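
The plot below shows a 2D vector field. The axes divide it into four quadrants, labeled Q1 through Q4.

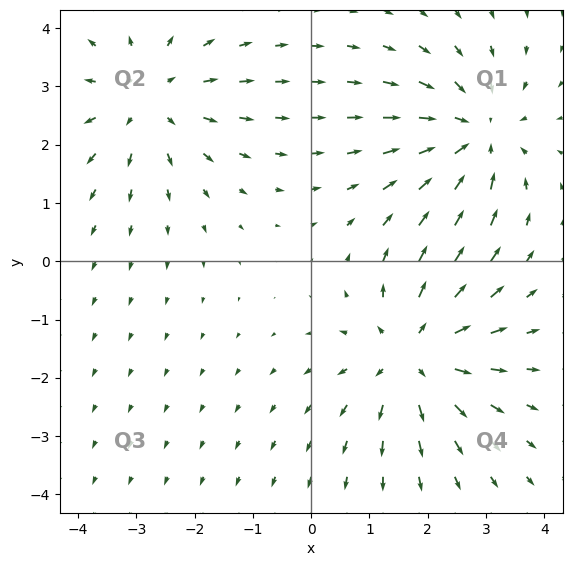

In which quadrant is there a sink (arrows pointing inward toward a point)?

Q1

The sink sits at approximately (2.8, 2.2), which lies in quadrant Q1. The divergence there is about -4, negative as expected for a sink.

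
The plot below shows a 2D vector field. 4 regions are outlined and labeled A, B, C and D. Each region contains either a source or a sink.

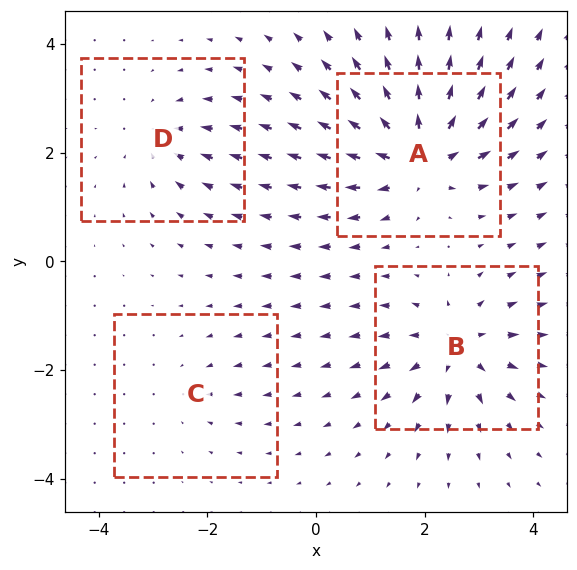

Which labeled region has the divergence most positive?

Divergence at each region's feature centre — A: about +8, B: about +6, C: about -2, D: about -4. Region A is most positive.

A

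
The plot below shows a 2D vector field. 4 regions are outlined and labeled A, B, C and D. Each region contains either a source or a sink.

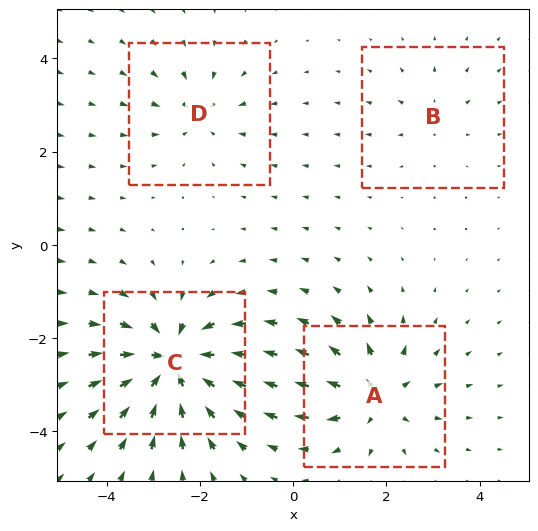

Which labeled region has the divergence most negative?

Divergence at each region's feature centre — A: about +5, B: about +2, C: about -8, D: about -4. Region C is most negative.

C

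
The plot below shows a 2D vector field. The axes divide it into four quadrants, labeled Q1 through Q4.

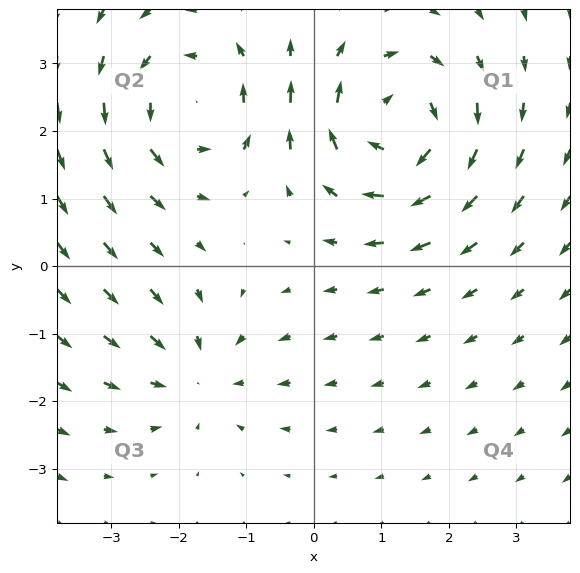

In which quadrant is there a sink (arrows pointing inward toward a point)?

Q3

The sink sits at approximately (-1.7, -1.6), which lies in quadrant Q3. The divergence there is about -3, negative as expected for a sink.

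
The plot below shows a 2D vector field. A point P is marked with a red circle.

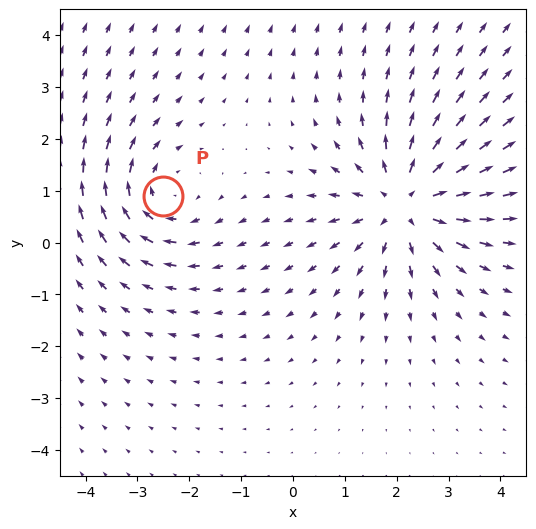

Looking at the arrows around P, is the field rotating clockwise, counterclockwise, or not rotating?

Near P at (-2.5, 0.9) the arrows circulate clockwise. The curl (z-component) there is about -3; negative curl means clockwise rotation.

clockwise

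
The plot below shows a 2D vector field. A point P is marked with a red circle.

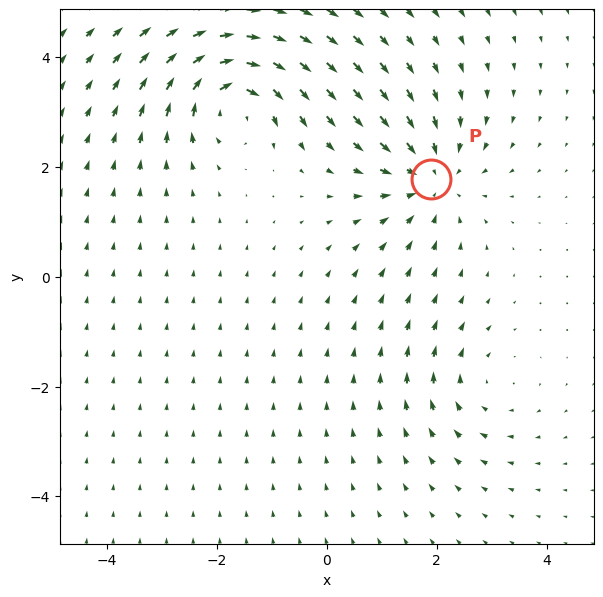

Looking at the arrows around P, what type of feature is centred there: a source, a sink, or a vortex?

At P (1.9, 1.8) the arrows converge inward. Divergence about -4, curl ≈0 — negative divergence with near-zero curl is a sink.

sink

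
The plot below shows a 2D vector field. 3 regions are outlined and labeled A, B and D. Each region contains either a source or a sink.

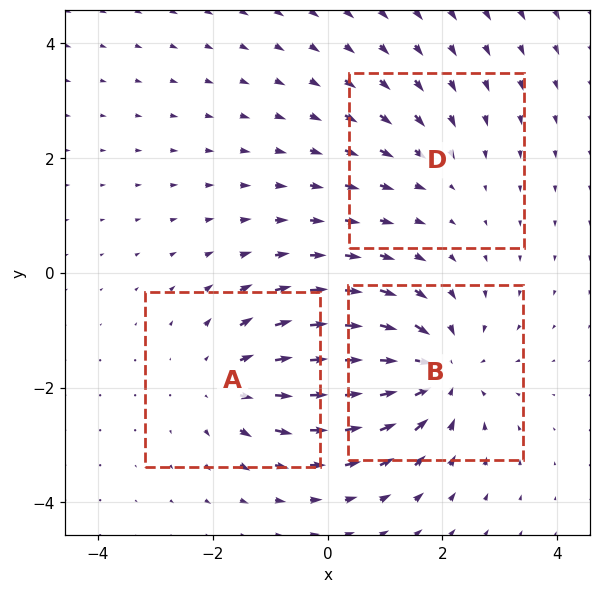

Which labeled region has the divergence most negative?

B

Divergence at each region's feature centre — A: about +3, B: about -4, D: about -2. Region B is most negative.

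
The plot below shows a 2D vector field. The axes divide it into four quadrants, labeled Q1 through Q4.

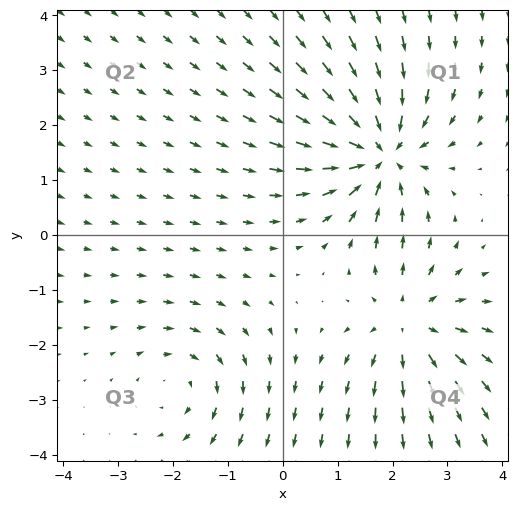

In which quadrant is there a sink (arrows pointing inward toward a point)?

Q1

The sink sits at approximately (1.8, 1.5), which lies in quadrant Q1. The divergence there is about -5, negative as expected for a sink.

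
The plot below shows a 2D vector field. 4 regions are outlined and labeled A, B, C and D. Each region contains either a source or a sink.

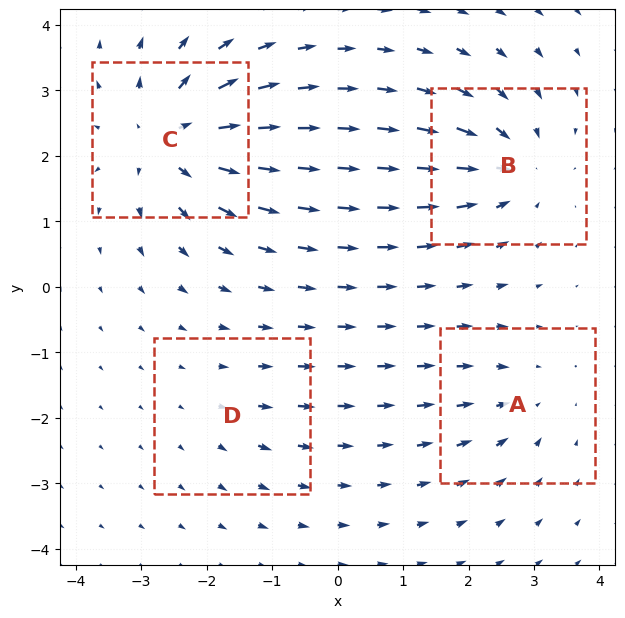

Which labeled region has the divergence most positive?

Divergence at each region's feature centre — A: about -3, B: about -5, C: about +7, D: about +2. Region C is most positive.

C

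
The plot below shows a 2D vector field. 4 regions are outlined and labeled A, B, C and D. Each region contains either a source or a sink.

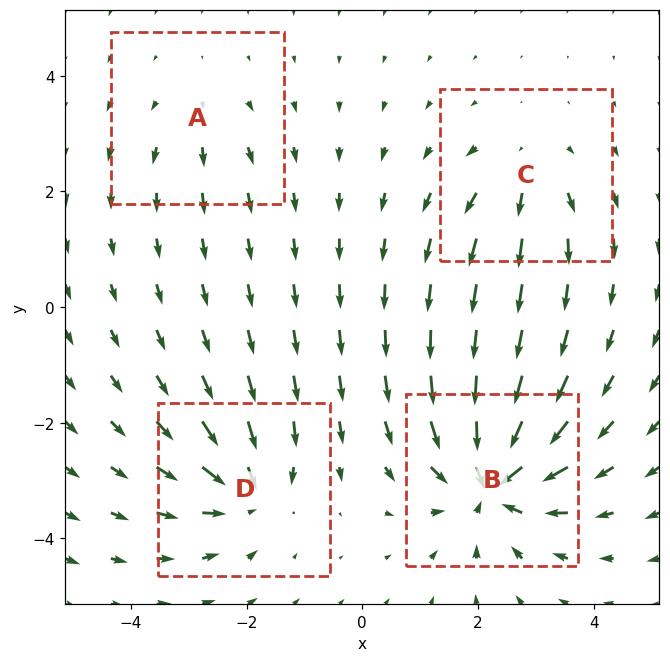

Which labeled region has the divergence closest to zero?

A

Divergence at each region's feature centre — A: about +2, B: about -9, C: about +4, D: about -6. Region A is closest to zero.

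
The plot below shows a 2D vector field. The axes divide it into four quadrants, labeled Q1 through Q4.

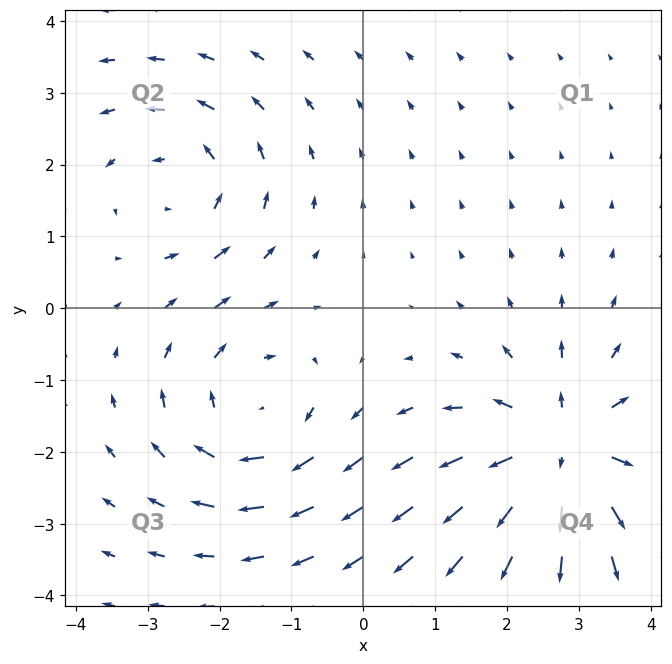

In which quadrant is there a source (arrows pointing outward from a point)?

Q4

The source sits at approximately (2.8, -2.0), which lies in quadrant Q4. The divergence there is about +5, positive as expected for a source.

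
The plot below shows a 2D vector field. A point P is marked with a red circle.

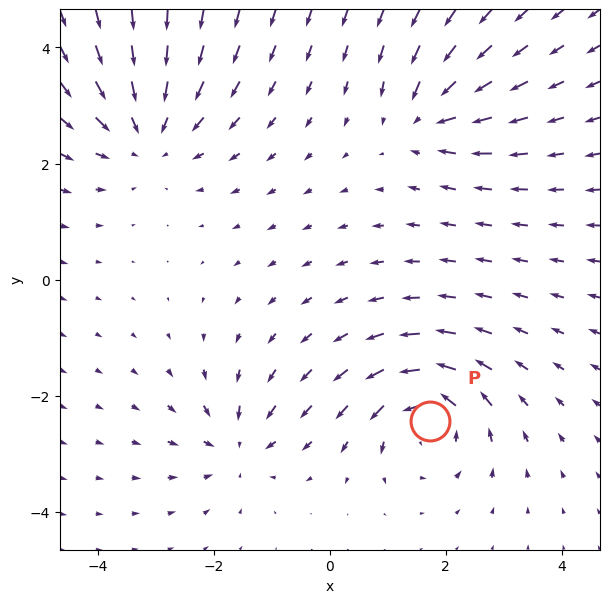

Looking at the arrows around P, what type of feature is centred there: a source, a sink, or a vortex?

vortex

At P (1.7, -2.4) the arrows circulate counterclockwise. Divergence ≈0, curl about +6 — near-zero divergence with nonzero curl is a vortex.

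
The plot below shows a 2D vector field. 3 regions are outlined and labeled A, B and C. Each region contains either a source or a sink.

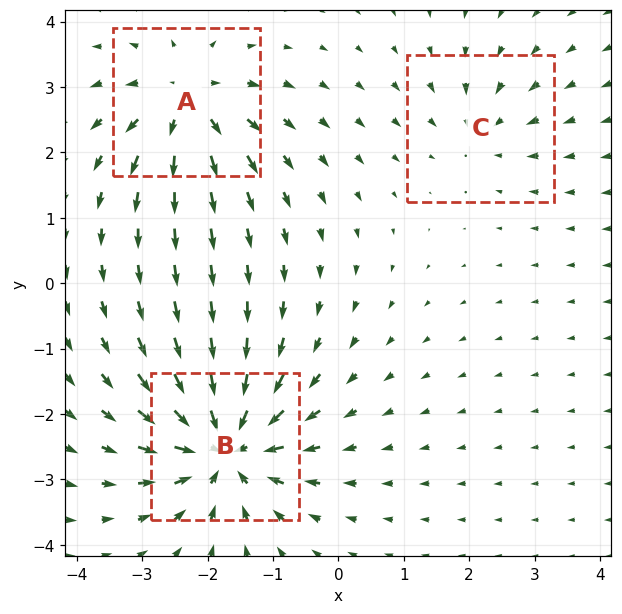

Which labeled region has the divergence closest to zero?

Divergence at each region's feature centre — A: about +4, B: about -6, C: about -2. Region C is closest to zero.

C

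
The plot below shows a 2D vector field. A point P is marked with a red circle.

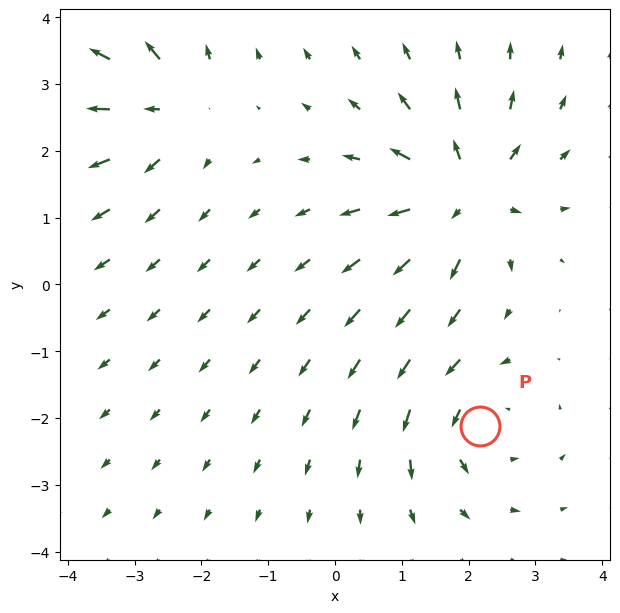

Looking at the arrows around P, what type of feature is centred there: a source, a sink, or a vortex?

At P (2.2, -2.1) the arrows circulate counterclockwise. Divergence ≈0, curl about +4 — near-zero divergence with nonzero curl is a vortex.

vortex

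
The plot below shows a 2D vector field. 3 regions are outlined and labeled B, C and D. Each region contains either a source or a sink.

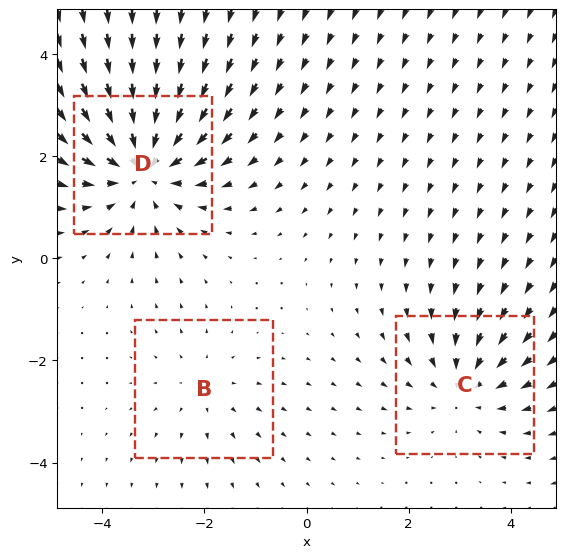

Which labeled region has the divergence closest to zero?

Divergence at each region's feature centre — B: about +2, C: about -3, D: about -5. Region B is closest to zero.

B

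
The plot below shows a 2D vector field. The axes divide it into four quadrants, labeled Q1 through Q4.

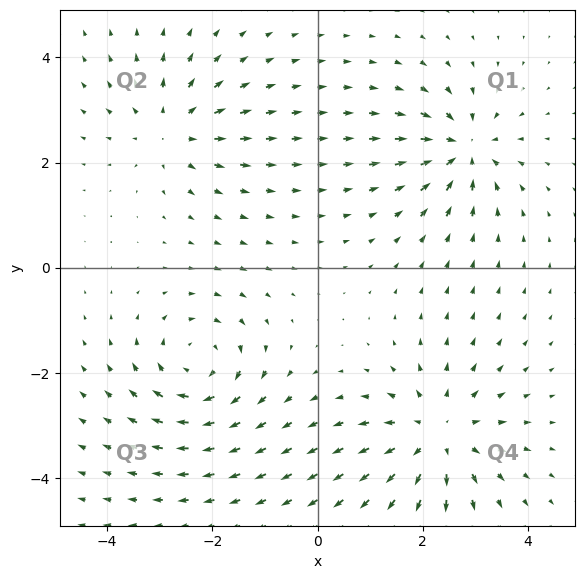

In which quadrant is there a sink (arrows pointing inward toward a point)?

The sink sits at approximately (2.8, 2.3), which lies in quadrant Q1. The divergence there is about -6, negative as expected for a sink.

Q1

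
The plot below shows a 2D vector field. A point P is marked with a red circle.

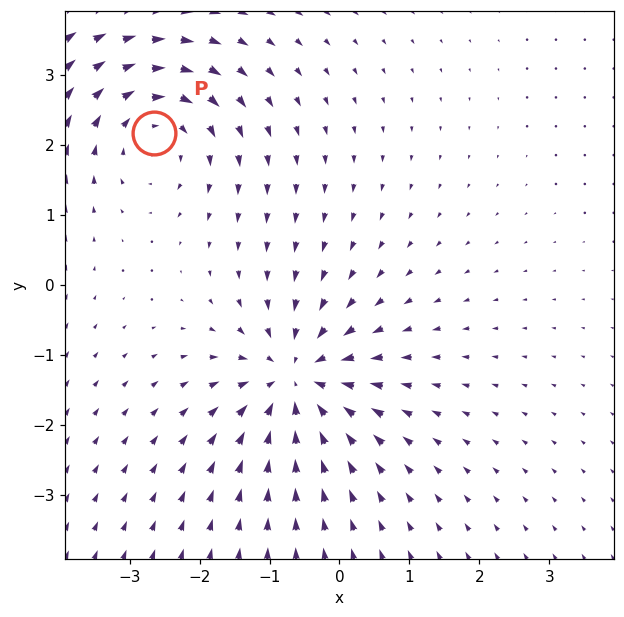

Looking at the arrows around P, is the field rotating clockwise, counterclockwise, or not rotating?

Near P at (-2.6, 2.2) the arrows circulate clockwise. The curl (z-component) there is about -4; negative curl means clockwise rotation.

clockwise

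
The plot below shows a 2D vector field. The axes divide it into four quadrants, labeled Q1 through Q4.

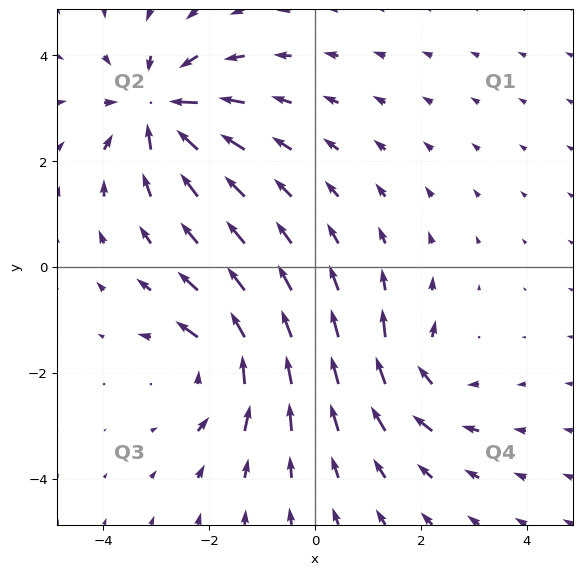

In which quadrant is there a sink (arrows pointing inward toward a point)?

The sink sits at approximately (-2.9, 2.9), which lies in quadrant Q2. The divergence there is about -5, negative as expected for a sink.

Q2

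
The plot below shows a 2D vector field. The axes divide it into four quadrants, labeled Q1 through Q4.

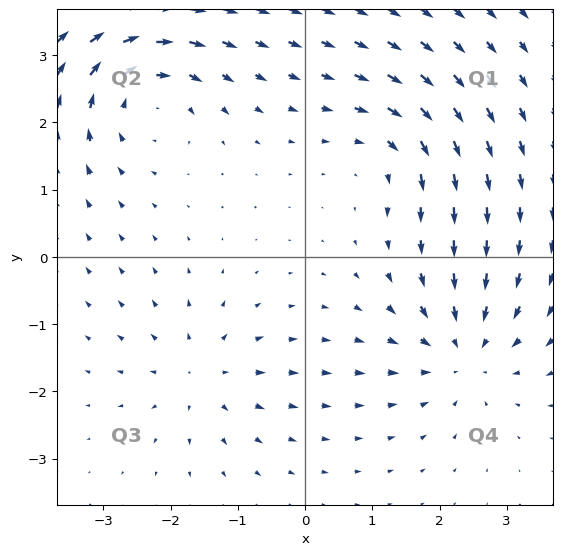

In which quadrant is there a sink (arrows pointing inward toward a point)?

The sink sits at approximately (2.4, -1.4), which lies in quadrant Q4. The divergence there is about -5, negative as expected for a sink.

Q4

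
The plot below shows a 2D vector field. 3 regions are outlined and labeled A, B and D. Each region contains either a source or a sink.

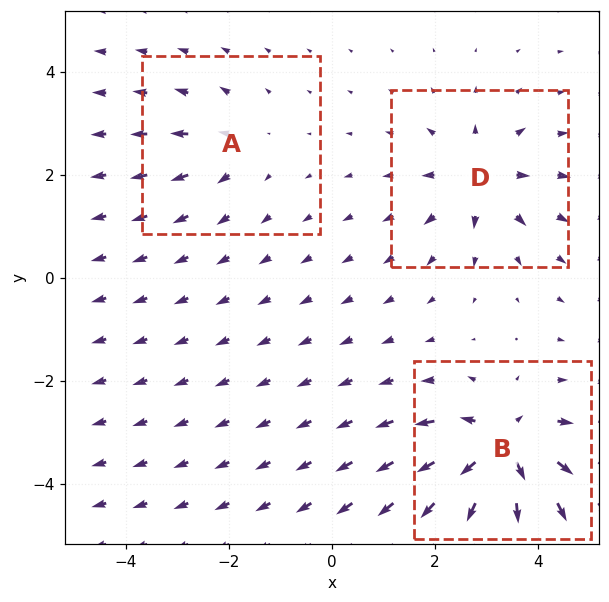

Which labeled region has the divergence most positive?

B

Divergence at each region's feature centre — A: about +2, B: about +6, D: about +4. Region B is most positive.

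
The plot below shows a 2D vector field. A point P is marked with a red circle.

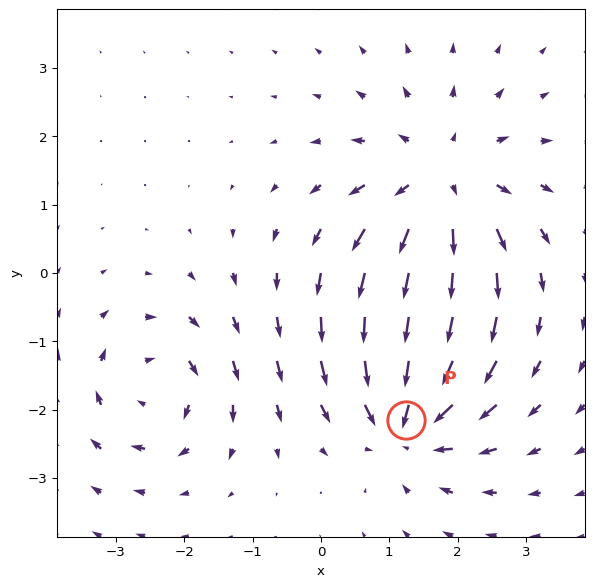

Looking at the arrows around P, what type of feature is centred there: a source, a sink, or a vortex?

At P (1.2, -2.2) the arrows converge inward. Divergence about -4, curl ≈0 — negative divergence with near-zero curl is a sink.

sink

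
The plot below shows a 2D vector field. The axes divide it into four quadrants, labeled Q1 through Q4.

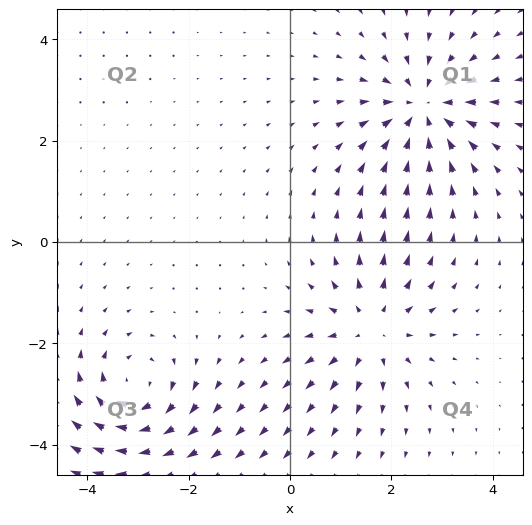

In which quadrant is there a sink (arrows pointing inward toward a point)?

Q1

The sink sits at approximately (2.6, 2.6), which lies in quadrant Q1. The divergence there is about -5, negative as expected for a sink.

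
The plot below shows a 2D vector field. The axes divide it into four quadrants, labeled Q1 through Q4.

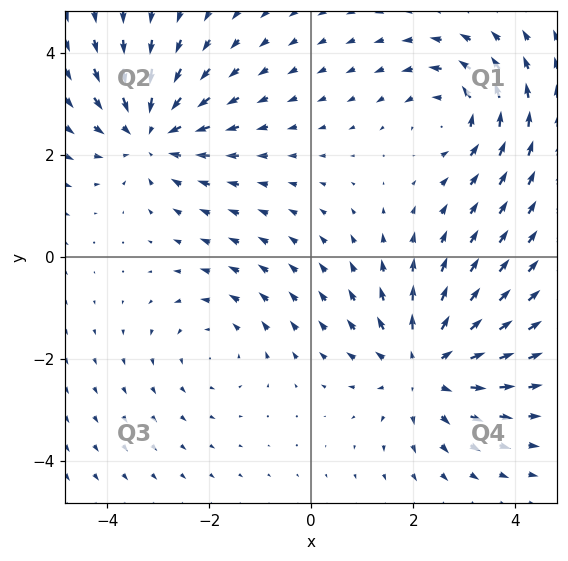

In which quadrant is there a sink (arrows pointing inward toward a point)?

Q2

The sink sits at approximately (-3.1, 2.4), which lies in quadrant Q2. The divergence there is about -4, negative as expected for a sink.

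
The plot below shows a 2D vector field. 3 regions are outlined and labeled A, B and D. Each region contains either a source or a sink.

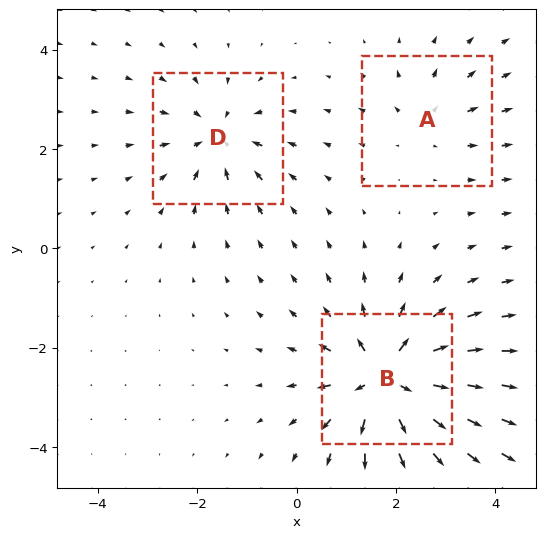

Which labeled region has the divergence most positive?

Divergence at each region's feature centre — A: about +2, B: about +6, D: about -3. Region B is most positive.

B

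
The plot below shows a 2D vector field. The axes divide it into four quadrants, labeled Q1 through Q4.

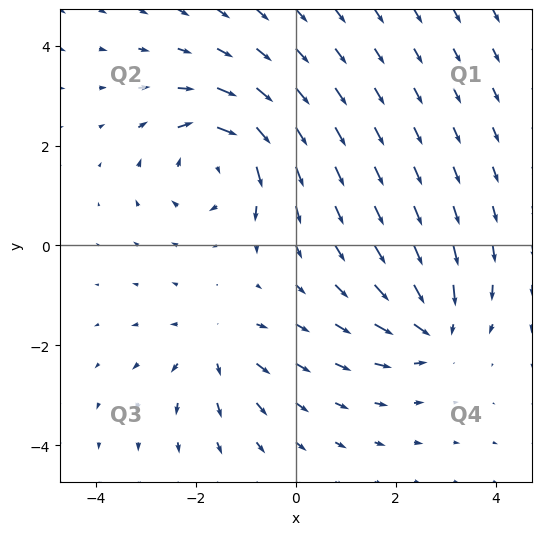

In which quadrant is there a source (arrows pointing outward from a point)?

Q3

The source sits at approximately (-1.6, -2.0), which lies in quadrant Q3. The divergence there is about +3, positive as expected for a source.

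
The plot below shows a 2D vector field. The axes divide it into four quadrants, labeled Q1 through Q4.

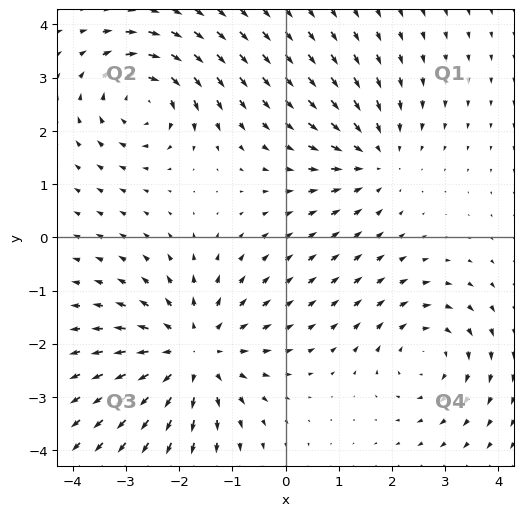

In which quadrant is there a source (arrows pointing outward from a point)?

The source sits at approximately (-1.7, -2.2), which lies in quadrant Q3. The divergence there is about +4, positive as expected for a source.

Q3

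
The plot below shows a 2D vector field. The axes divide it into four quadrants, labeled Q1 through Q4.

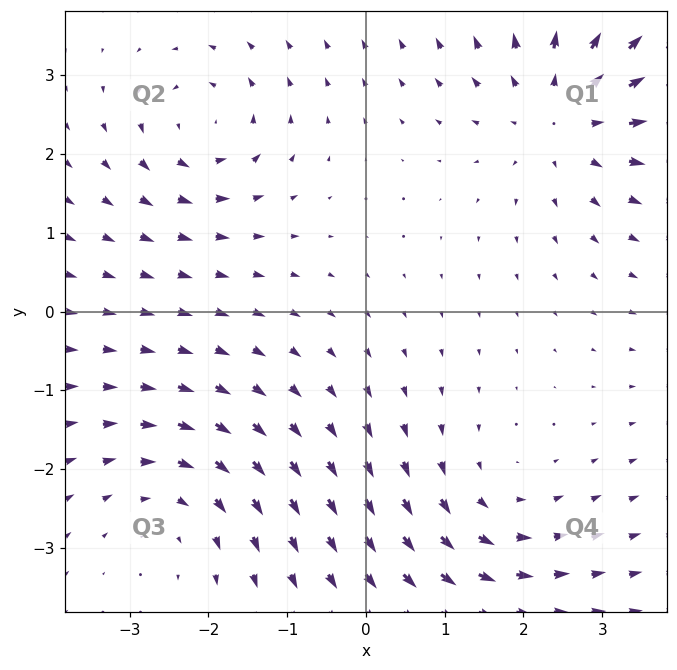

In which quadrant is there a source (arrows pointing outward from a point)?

Q1

The source sits at approximately (2.5, 2.5), which lies in quadrant Q1. The divergence there is about +4, positive as expected for a source.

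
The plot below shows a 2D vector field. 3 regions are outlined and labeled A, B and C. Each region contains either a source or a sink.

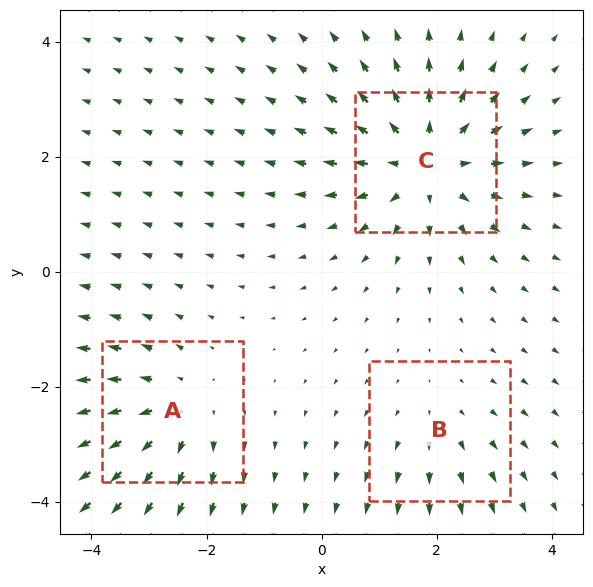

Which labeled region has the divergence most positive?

C

Divergence at each region's feature centre — A: about +3, B: about +2, C: about +5. Region C is most positive.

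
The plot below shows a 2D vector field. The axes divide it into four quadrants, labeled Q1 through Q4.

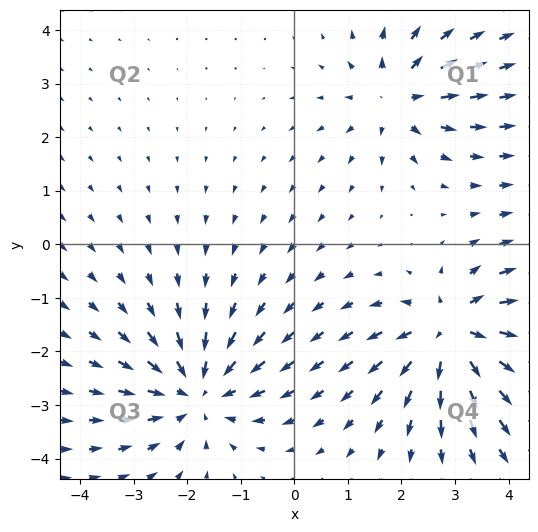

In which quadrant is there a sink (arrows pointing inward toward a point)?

Q3

The sink sits at approximately (-1.8, -2.8), which lies in quadrant Q3. The divergence there is about -4, negative as expected for a sink.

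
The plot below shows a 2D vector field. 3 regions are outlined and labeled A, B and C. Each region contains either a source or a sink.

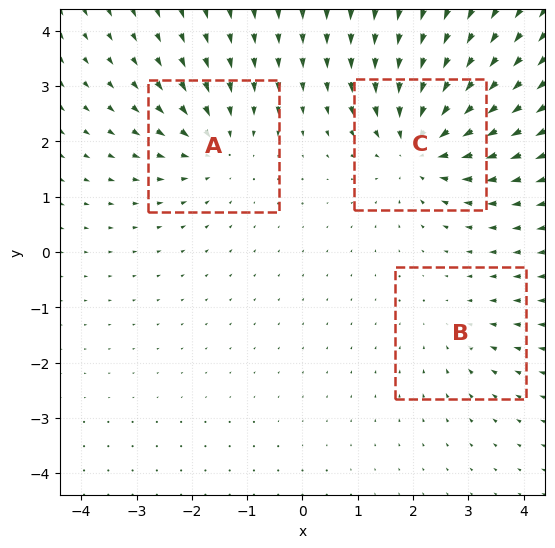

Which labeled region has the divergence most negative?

Divergence at each region's feature centre — A: about -3, B: about -2, C: about -5. Region C is most negative.

C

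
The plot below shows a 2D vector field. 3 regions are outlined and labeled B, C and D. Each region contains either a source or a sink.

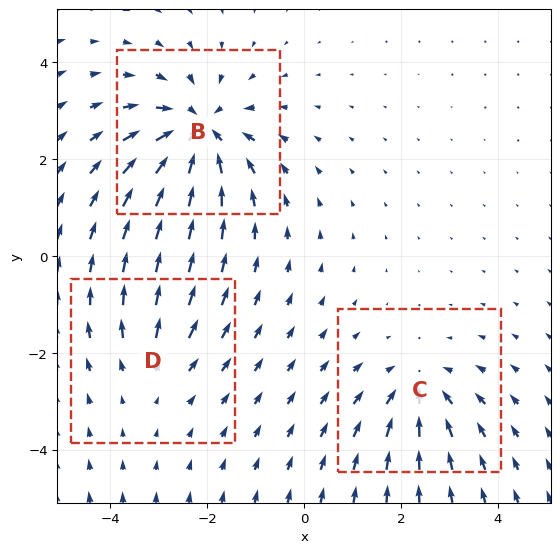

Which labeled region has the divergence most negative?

Divergence at each region's feature centre — B: about -5, C: about -3, D: about +2. Region B is most negative.

B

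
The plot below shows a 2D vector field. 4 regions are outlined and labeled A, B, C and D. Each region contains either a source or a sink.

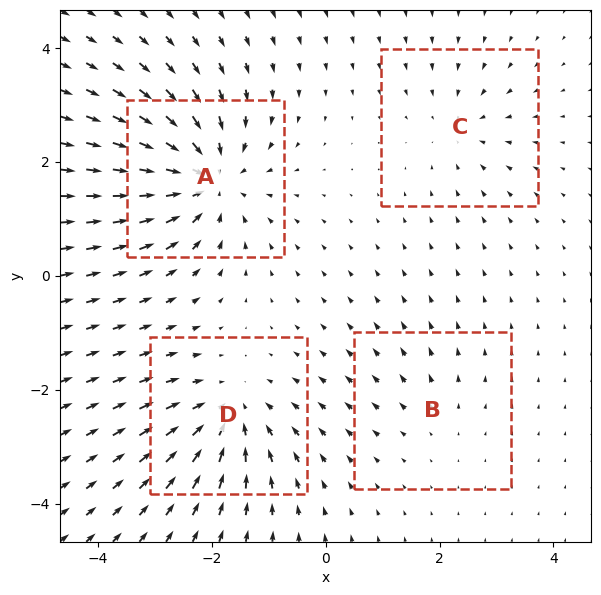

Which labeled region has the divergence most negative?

Divergence at each region's feature centre — A: about -7, B: about +2, C: about -3, D: about -5. Region A is most negative.

A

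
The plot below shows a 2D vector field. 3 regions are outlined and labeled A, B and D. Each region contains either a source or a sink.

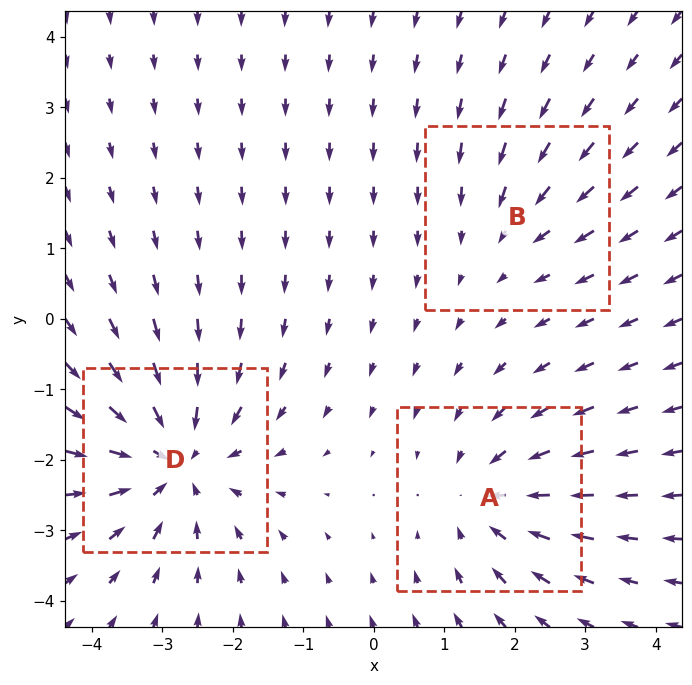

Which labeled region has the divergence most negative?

D

Divergence at each region's feature centre — A: about -3, B: about -2, D: about -4. Region D is most negative.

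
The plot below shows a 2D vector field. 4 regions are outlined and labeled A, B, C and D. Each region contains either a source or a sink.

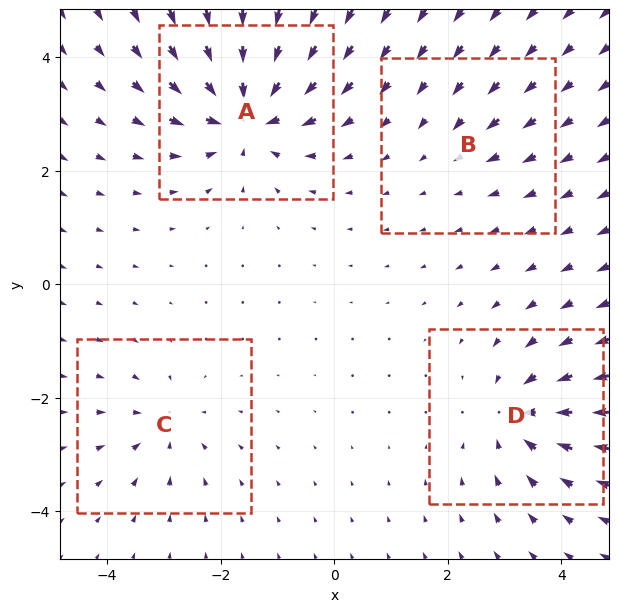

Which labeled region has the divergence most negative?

A

Divergence at each region's feature centre — A: about -8, B: about -2, C: about -4, D: about -6. Region A is most negative.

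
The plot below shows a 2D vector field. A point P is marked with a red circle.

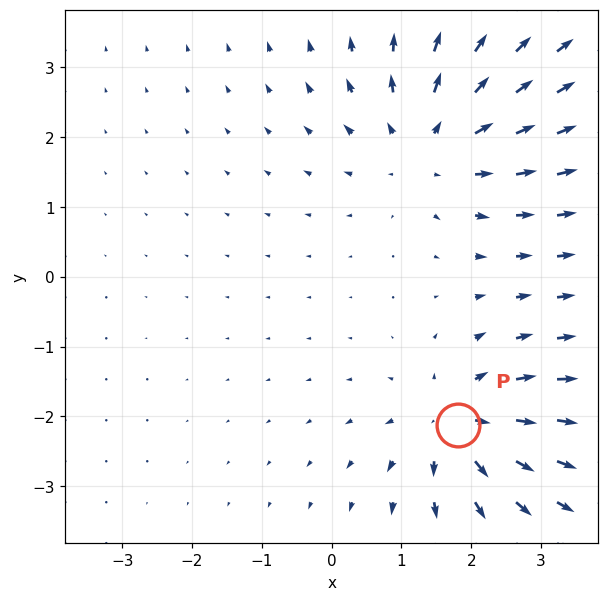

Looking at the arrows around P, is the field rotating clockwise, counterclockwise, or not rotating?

Near P at (1.8, -2.1) the arrows show no circulation. The curl there is ≈0.

not rotating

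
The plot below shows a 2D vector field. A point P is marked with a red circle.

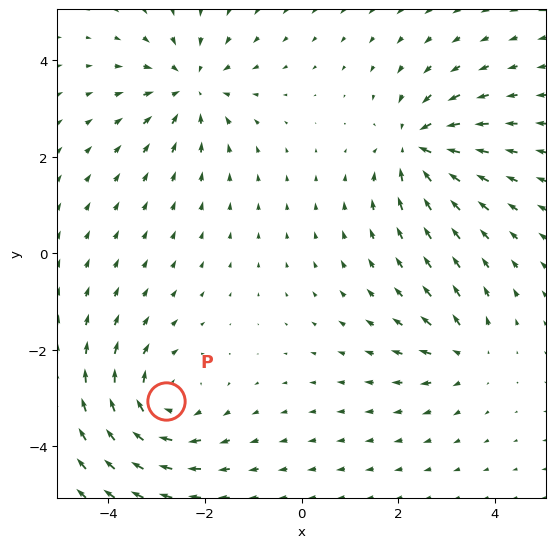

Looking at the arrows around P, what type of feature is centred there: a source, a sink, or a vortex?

vortex

At P (-2.8, -3.1) the arrows circulate clockwise. Divergence ≈0, curl about -4 — near-zero divergence with nonzero curl is a vortex.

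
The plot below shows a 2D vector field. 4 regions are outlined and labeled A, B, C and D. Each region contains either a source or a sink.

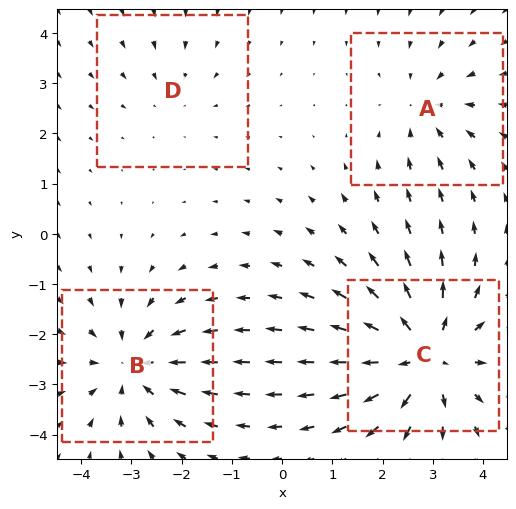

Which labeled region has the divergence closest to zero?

Divergence at each region's feature centre — A: about -3, B: about -4, C: about +6, D: about -2. Region D is closest to zero.

D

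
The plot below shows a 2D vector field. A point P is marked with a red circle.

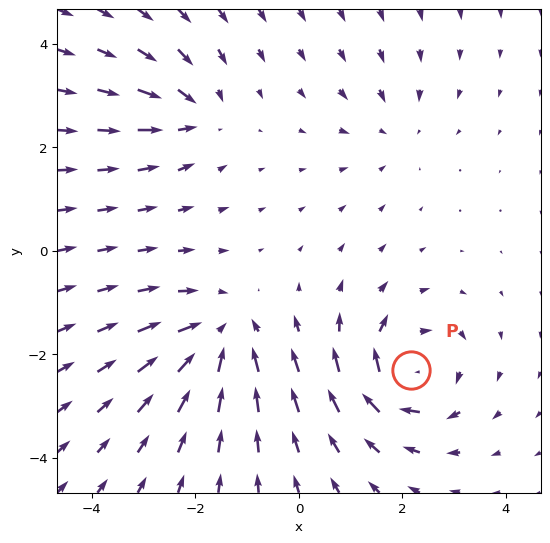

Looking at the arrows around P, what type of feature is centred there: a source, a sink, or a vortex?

At P (2.2, -2.3) the arrows circulate clockwise. Divergence ≈0, curl about -6 — near-zero divergence with nonzero curl is a vortex.

vortex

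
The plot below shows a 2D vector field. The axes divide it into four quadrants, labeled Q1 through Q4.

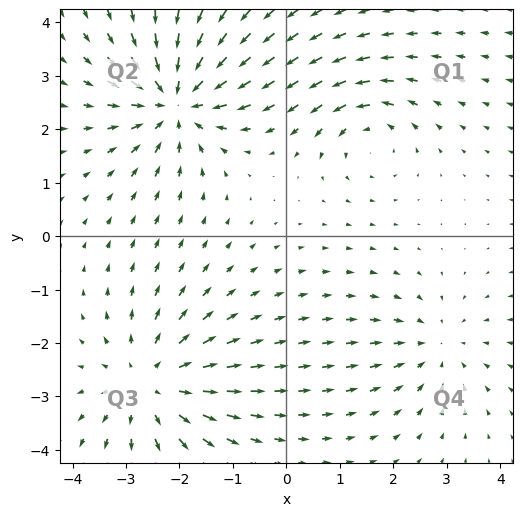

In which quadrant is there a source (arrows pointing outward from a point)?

Q3

The source sits at approximately (-2.5, -2.8), which lies in quadrant Q3. The divergence there is about +4, positive as expected for a source.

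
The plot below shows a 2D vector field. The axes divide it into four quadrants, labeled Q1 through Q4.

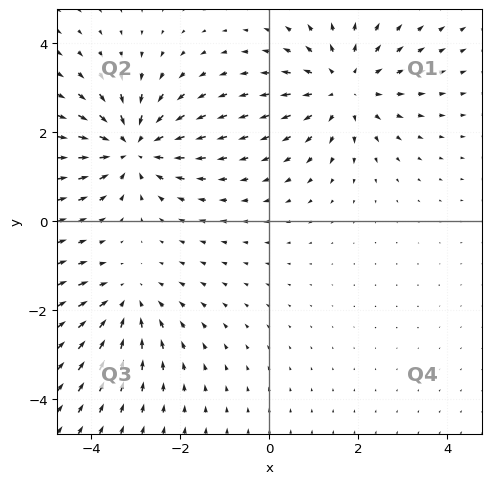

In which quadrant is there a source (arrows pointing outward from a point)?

Q1

The source sits at approximately (1.7, 3.0), which lies in quadrant Q1. The divergence there is about +4, positive as expected for a source.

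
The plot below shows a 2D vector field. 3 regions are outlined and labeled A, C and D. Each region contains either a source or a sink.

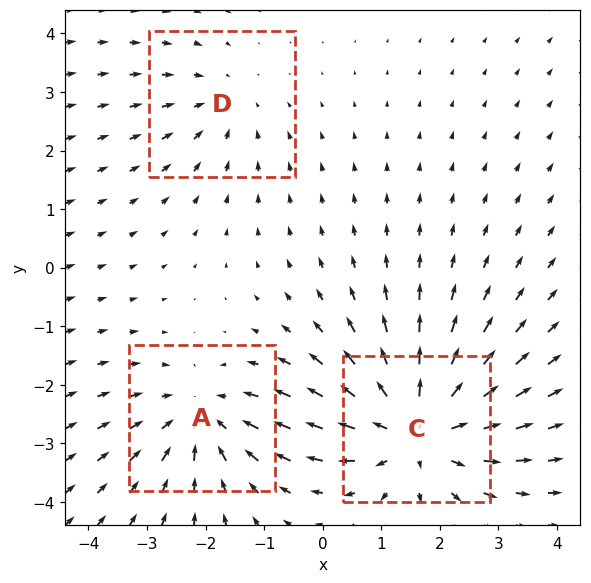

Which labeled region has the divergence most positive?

Divergence at each region's feature centre — A: about -3, C: about +4, D: about -2. Region C is most positive.

C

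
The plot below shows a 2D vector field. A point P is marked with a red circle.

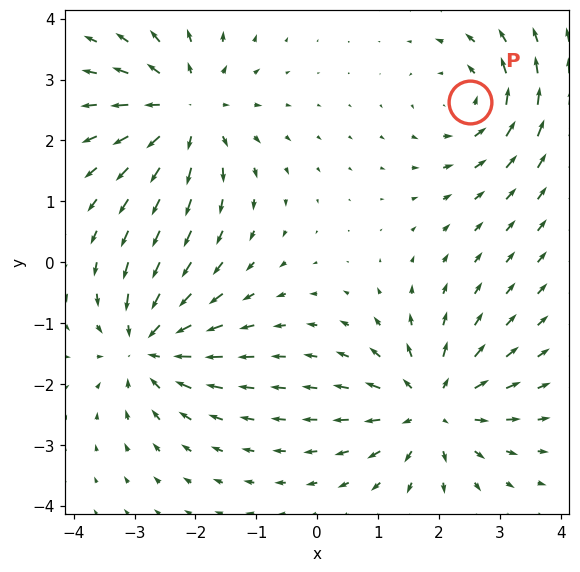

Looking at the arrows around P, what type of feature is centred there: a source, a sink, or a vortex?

vortex

At P (2.5, 2.6) the arrows circulate counterclockwise. Divergence ≈0, curl about +4 — near-zero divergence with nonzero curl is a vortex.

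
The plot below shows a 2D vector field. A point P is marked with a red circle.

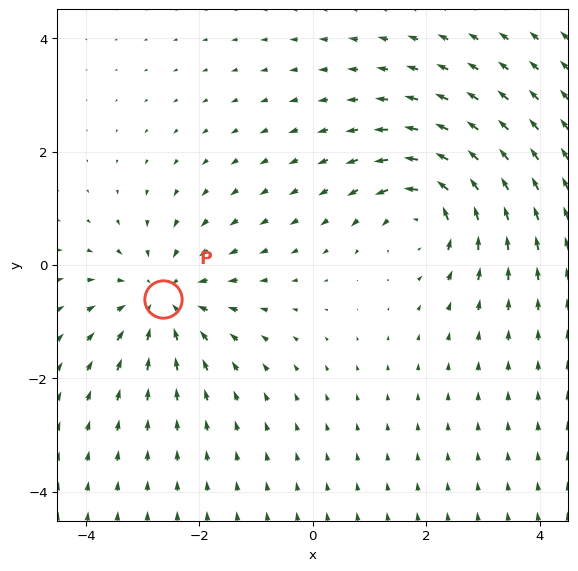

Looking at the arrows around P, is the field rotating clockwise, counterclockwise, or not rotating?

Near P at (-2.6, -0.6) the arrows show no circulation. The curl there is ≈0.

not rotating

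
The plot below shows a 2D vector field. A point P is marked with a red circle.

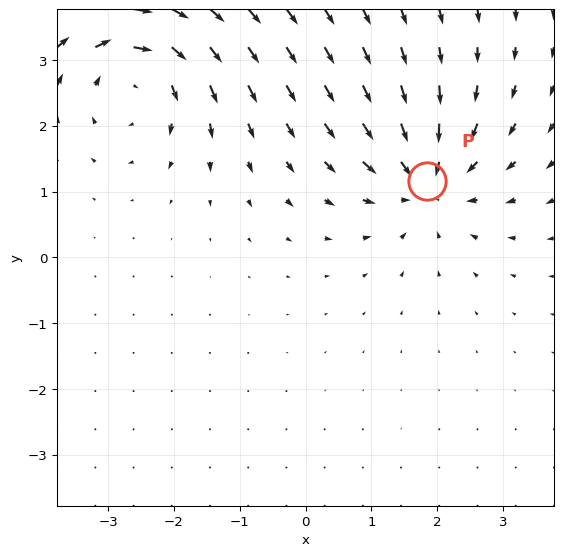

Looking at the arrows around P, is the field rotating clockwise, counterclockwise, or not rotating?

not rotating

Near P at (1.8, 1.2) the arrows show no circulation. The curl there is ≈0.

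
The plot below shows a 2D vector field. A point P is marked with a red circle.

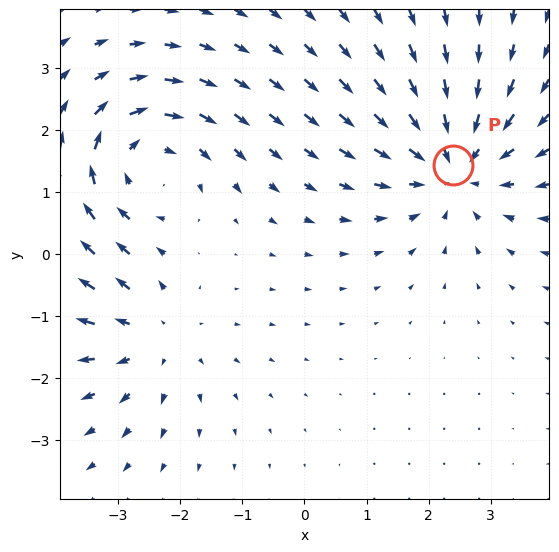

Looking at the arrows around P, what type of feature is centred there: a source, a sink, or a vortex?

sink

At P (2.4, 1.4) the arrows converge inward. Divergence about -4, curl ≈0 — negative divergence with near-zero curl is a sink.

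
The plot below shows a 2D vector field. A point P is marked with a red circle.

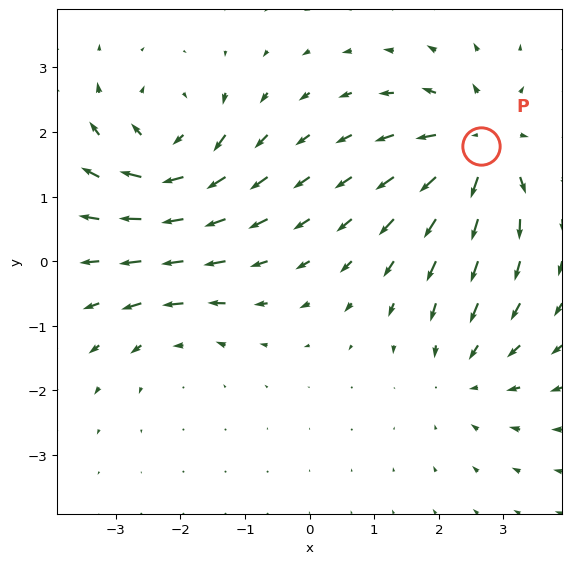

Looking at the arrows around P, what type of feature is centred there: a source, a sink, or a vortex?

source

At P (2.6, 1.8) the arrows spread outward. Divergence about +6, curl ≈0 — positive divergence with near-zero curl is a source.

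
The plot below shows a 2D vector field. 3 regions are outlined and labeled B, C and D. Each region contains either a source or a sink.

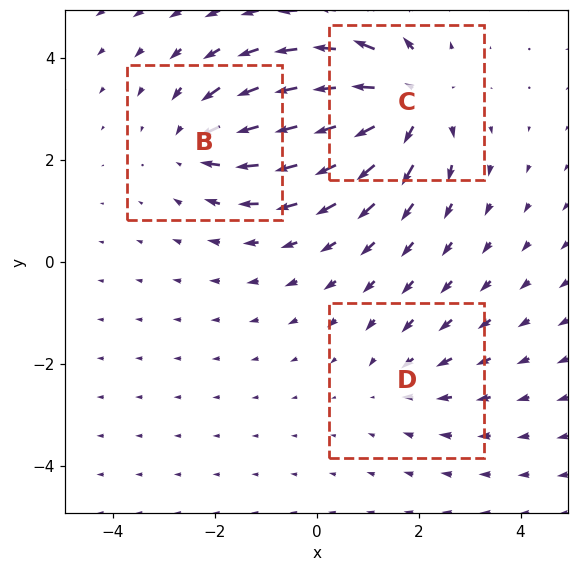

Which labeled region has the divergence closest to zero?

Divergence at each region's feature centre — B: about -3, C: about +4, D: about -2. Region D is closest to zero.

D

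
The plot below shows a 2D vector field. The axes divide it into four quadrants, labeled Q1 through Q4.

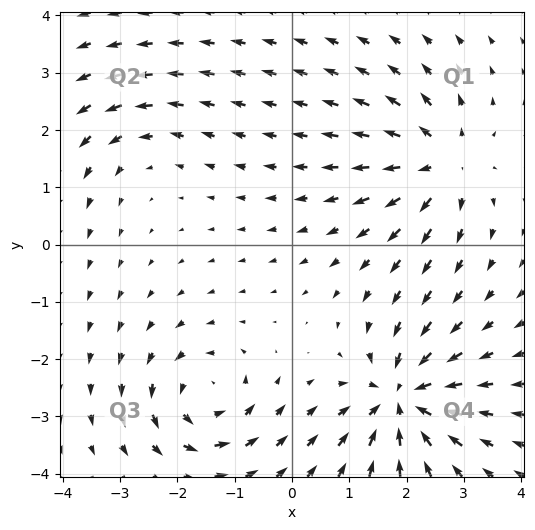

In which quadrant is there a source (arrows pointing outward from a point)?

The source sits at approximately (2.6, 1.4), which lies in quadrant Q1. The divergence there is about +5, positive as expected for a source.

Q1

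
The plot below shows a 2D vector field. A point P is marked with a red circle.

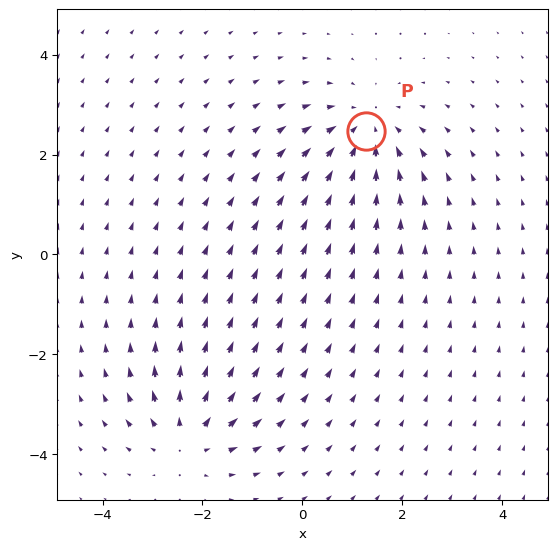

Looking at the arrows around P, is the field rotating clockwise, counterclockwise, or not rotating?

not rotating

Near P at (1.3, 2.5) the arrows show no circulation. The curl there is ≈0.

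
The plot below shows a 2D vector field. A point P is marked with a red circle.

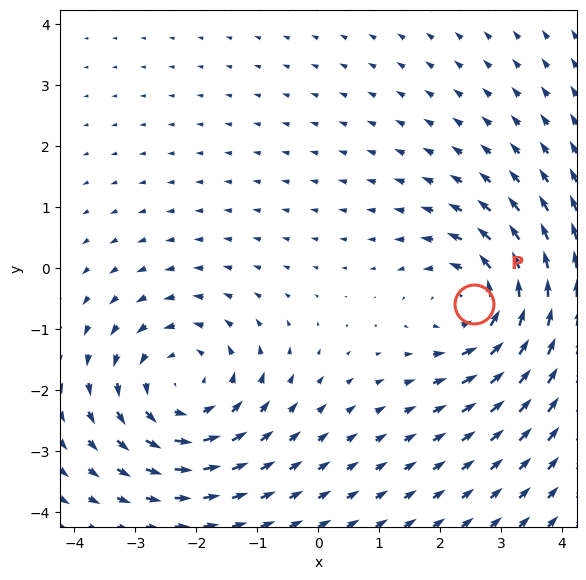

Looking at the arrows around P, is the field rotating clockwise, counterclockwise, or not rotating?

counterclockwise

Near P at (2.5, -0.6) the arrows circulate counterclockwise. The curl (z-component) there is about +3; positive curl means counterclockwise rotation.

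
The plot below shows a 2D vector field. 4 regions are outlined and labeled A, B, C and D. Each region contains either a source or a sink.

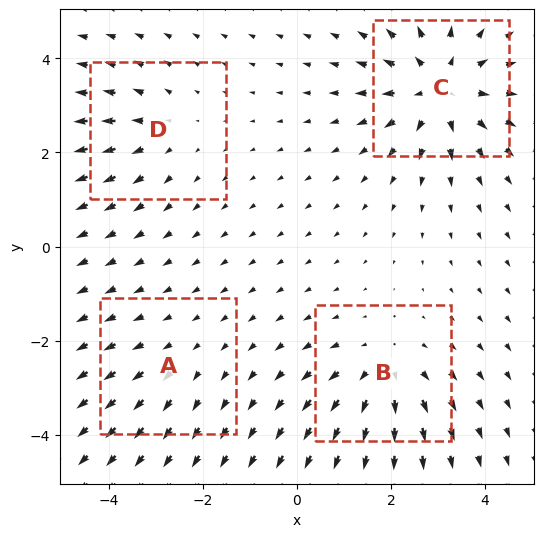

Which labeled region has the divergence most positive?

C

Divergence at each region's feature centre — A: about +2, B: about +4, C: about +6, D: about +3. Region C is most positive.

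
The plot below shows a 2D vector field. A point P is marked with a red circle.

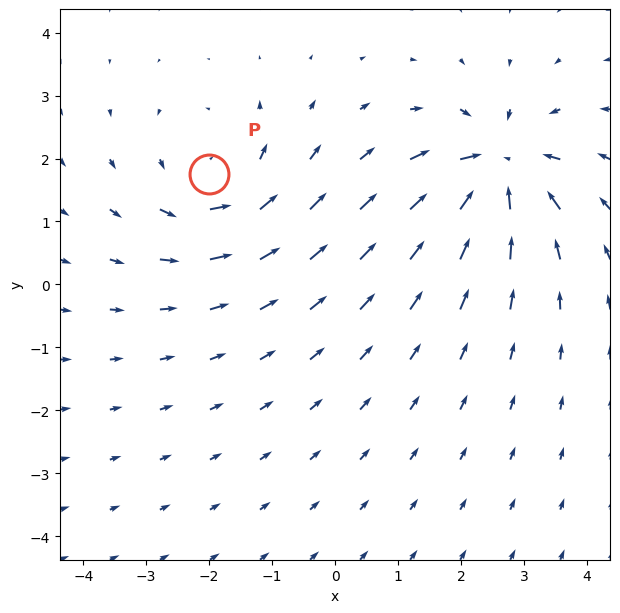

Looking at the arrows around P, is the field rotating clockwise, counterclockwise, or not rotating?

counterclockwise

Near P at (-2.0, 1.8) the arrows circulate counterclockwise. The curl (z-component) there is about +4; positive curl means counterclockwise rotation.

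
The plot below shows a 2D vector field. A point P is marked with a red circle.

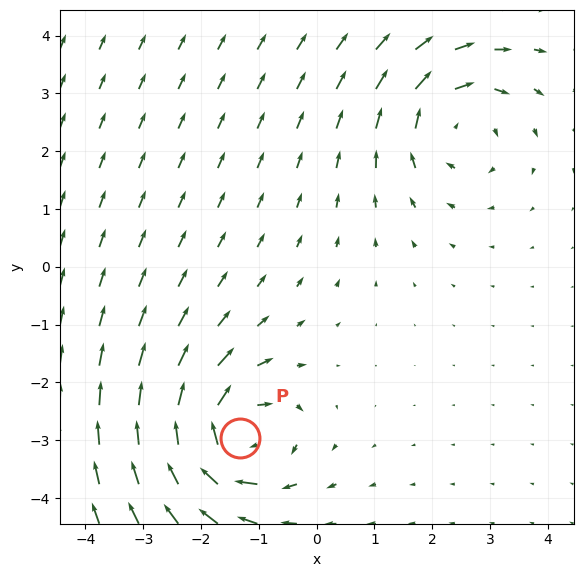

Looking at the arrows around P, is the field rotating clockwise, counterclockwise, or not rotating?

Near P at (-1.3, -3.0) the arrows circulate clockwise. The curl (z-component) there is about -6; negative curl means clockwise rotation.

clockwise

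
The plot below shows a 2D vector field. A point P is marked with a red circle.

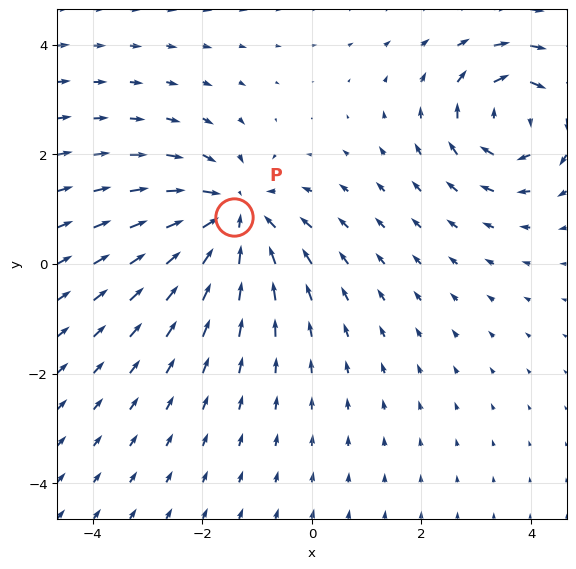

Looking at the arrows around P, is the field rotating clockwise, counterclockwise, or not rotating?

not rotating

Near P at (-1.4, 0.9) the arrows show no circulation. The curl there is ≈0.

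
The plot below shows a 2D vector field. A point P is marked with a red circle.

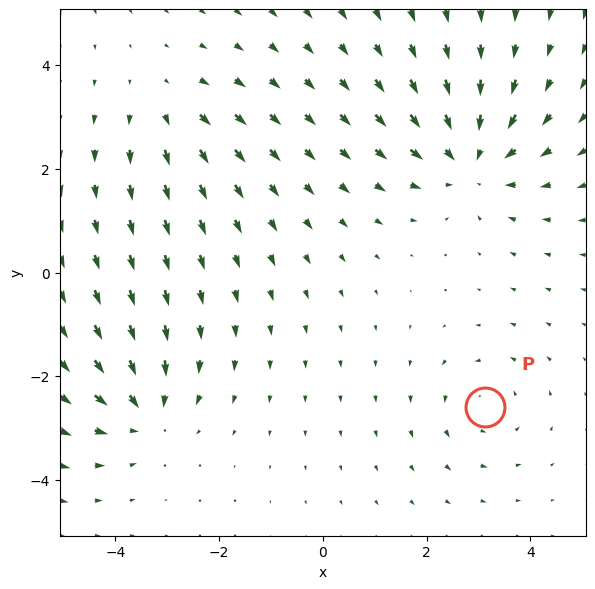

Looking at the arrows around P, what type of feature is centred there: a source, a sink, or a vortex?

vortex

At P (3.1, -2.6) the arrows circulate counterclockwise. Divergence ≈0, curl about +3 — near-zero divergence with nonzero curl is a vortex.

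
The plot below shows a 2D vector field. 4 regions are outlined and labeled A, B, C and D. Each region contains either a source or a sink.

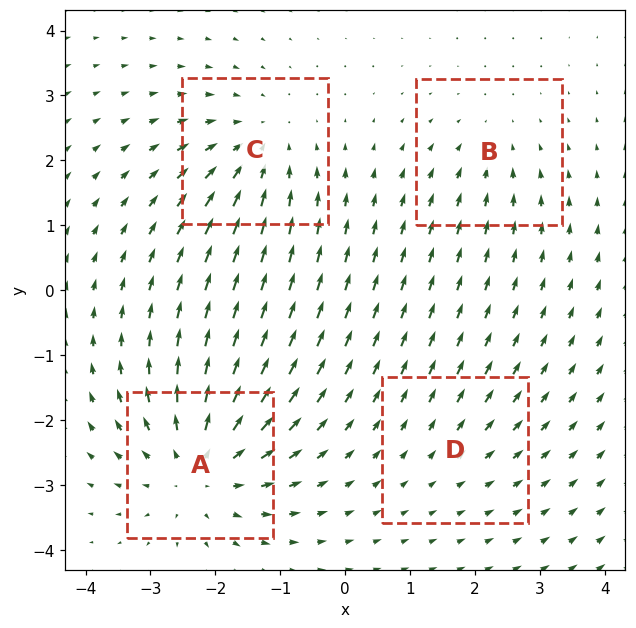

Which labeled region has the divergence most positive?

Divergence at each region's feature centre — A: about +6, B: about -3, C: about -5, D: about +2. Region A is most positive.

A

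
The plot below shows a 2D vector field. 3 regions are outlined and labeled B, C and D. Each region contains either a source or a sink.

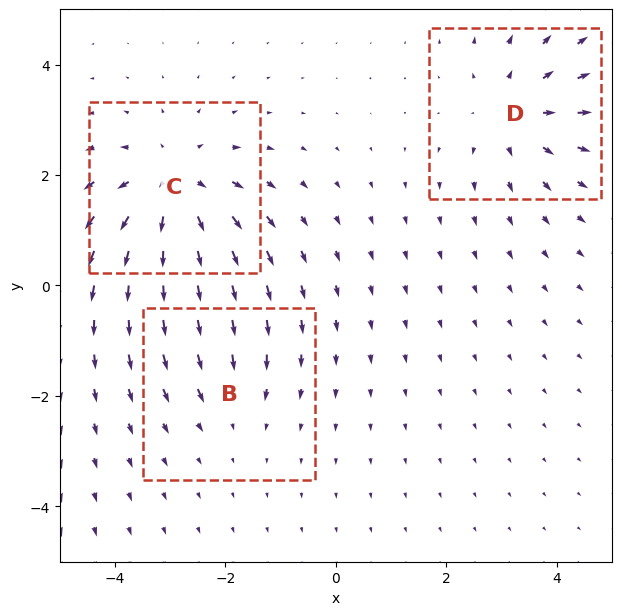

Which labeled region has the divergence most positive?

C

Divergence at each region's feature centre — B: about -2, C: about +4, D: about +3. Region C is most positive.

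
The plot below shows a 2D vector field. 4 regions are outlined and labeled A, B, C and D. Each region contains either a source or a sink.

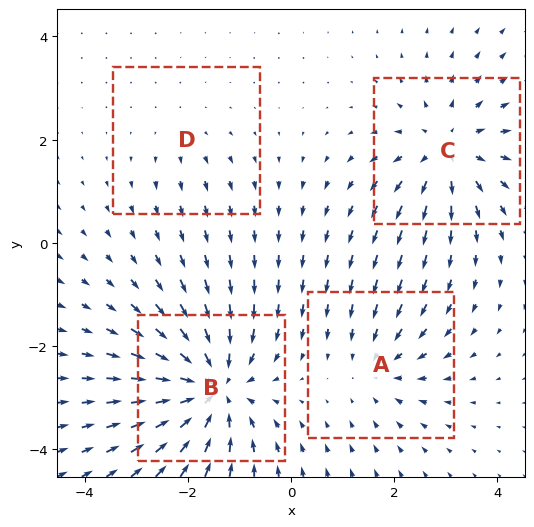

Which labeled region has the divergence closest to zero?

D

Divergence at each region's feature centre — A: about -3, B: about -7, C: about +5, D: about +2. Region D is closest to zero.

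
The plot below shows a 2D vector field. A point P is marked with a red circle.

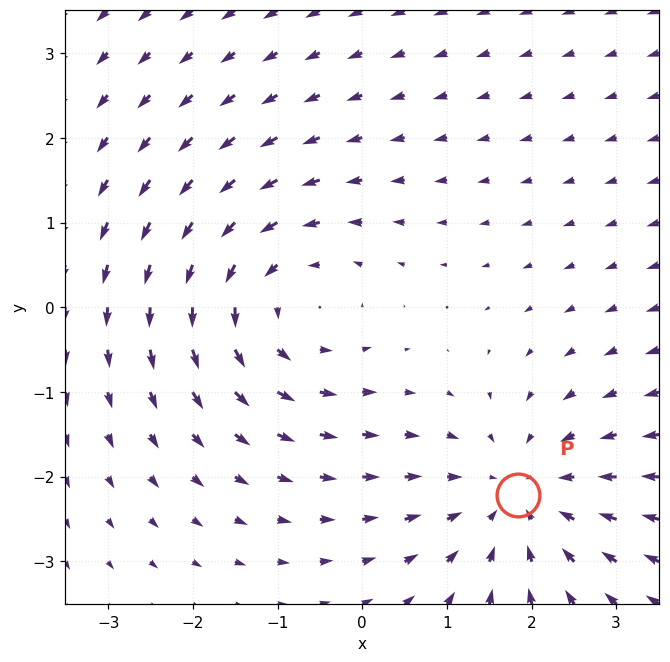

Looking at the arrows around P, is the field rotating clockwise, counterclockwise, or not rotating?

Near P at (1.8, -2.2) the arrows show no circulation. The curl there is ≈0.

not rotating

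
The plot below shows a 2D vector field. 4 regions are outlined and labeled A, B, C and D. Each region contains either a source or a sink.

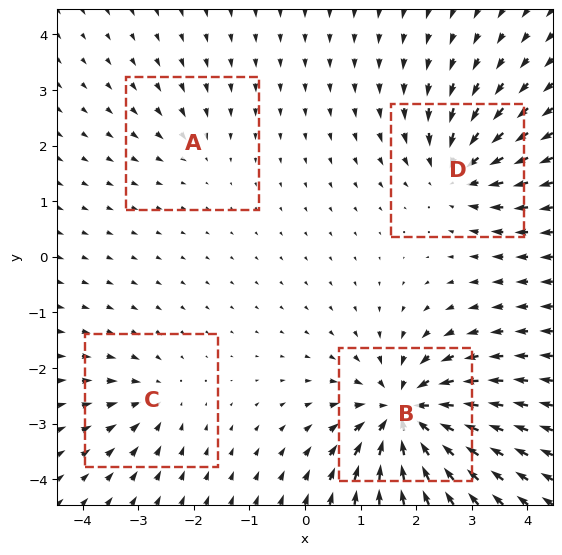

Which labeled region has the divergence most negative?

B

Divergence at each region's feature centre — A: about -2, B: about -9, C: about -4, D: about -6. Region B is most negative.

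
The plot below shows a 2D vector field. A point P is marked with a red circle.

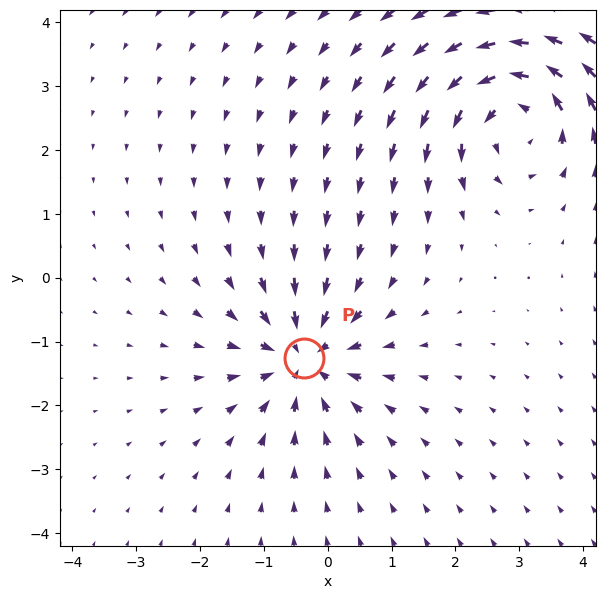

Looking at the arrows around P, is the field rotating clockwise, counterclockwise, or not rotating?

not rotating

Near P at (-0.4, -1.3) the arrows show no circulation. The curl there is ≈0.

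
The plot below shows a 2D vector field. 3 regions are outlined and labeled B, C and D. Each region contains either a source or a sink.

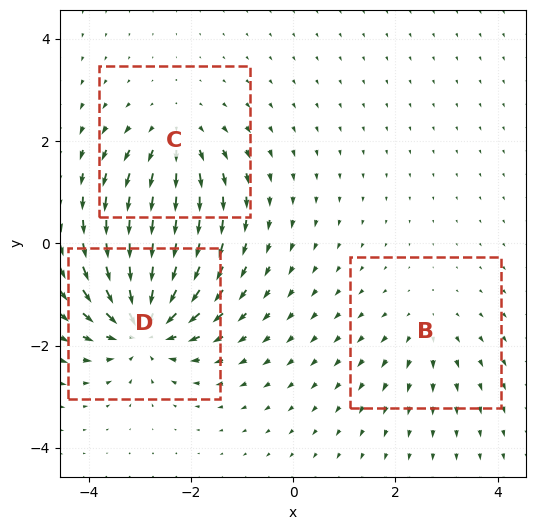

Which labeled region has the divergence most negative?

Divergence at each region's feature centre — B: about +2, C: about +3, D: about -6. Region D is most negative.

D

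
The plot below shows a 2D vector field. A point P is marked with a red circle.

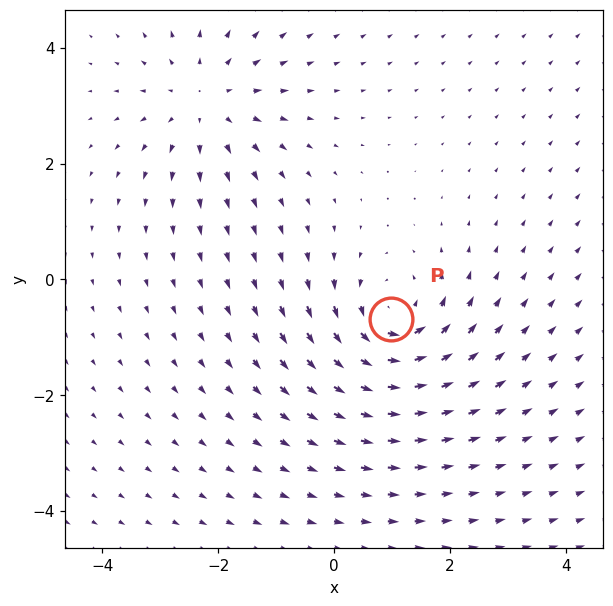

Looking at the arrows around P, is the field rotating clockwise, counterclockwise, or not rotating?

counterclockwise

Near P at (1.0, -0.7) the arrows circulate counterclockwise. The curl (z-component) there is about +5; positive curl means counterclockwise rotation.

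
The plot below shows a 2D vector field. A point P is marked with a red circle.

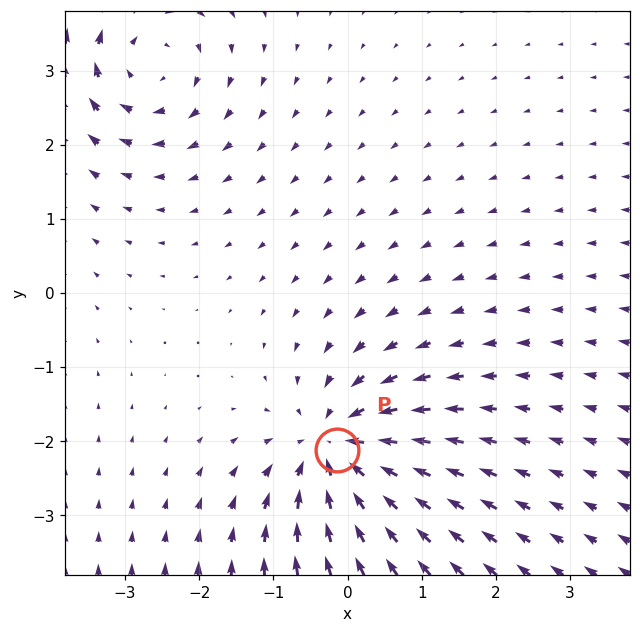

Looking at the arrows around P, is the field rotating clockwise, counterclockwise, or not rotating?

not rotating

Near P at (-0.1, -2.1) the arrows show no circulation. The curl there is ≈0.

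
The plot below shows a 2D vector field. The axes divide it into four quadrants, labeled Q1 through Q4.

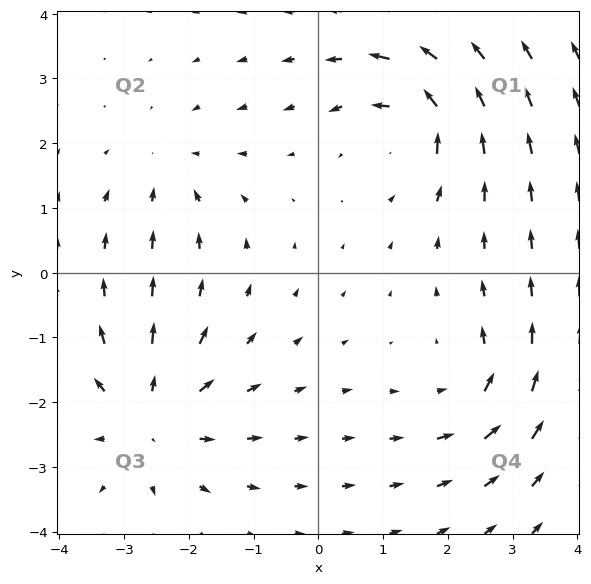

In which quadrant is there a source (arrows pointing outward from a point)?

Q3

The source sits at approximately (-2.6, -2.2), which lies in quadrant Q3. The divergence there is about +4, positive as expected for a source.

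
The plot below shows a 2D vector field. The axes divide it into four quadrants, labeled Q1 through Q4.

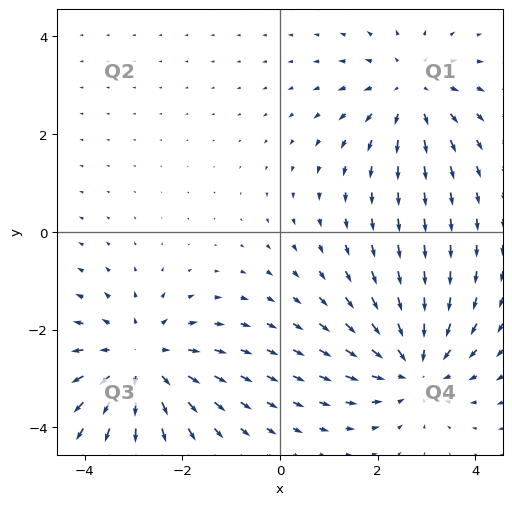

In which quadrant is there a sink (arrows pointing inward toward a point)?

The sink sits at approximately (2.7, -2.8), which lies in quadrant Q4. The divergence there is about -4, negative as expected for a sink.

Q4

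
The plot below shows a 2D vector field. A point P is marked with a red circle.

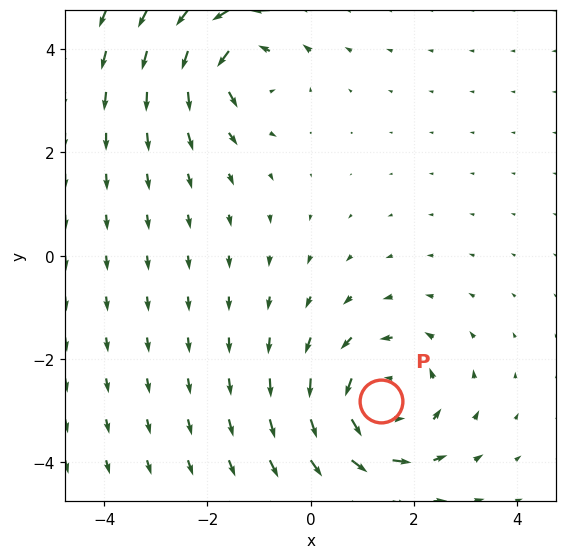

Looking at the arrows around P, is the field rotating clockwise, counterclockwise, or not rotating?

Near P at (1.4, -2.8) the arrows circulate counterclockwise. The curl (z-component) there is about +3; positive curl means counterclockwise rotation.

counterclockwise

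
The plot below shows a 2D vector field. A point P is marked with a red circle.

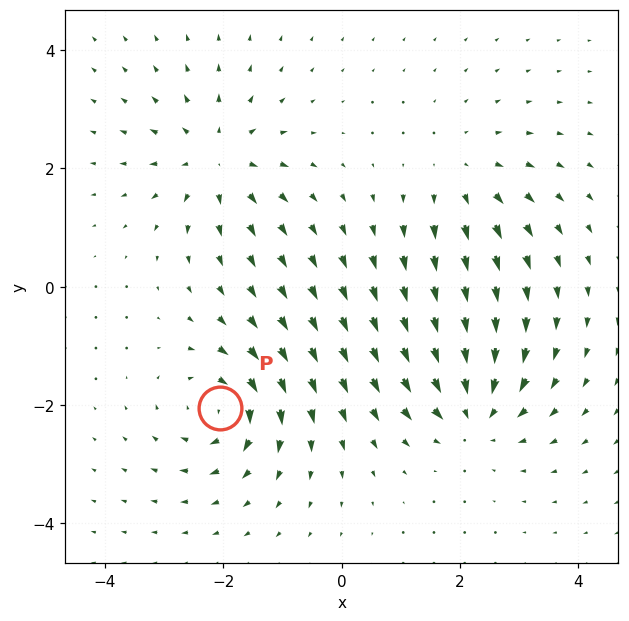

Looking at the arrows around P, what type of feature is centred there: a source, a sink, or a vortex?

At P (-2.1, -2.0) the arrows circulate clockwise. Divergence ≈0, curl about -7 — near-zero divergence with nonzero curl is a vortex.

vortex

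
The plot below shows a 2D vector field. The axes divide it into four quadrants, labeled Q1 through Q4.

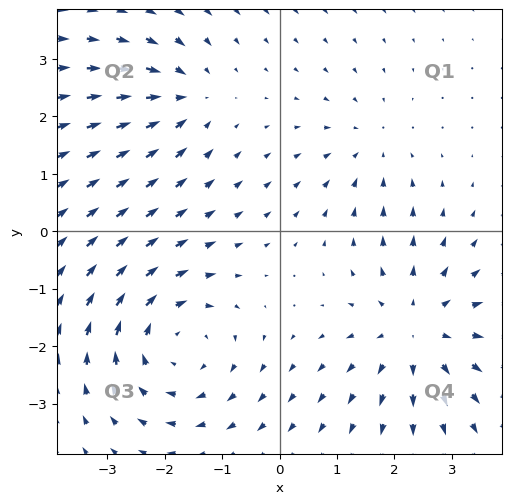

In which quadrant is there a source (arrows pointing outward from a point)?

The source sits at approximately (2.4, -1.7), which lies in quadrant Q4. The divergence there is about +4, positive as expected for a source.

Q4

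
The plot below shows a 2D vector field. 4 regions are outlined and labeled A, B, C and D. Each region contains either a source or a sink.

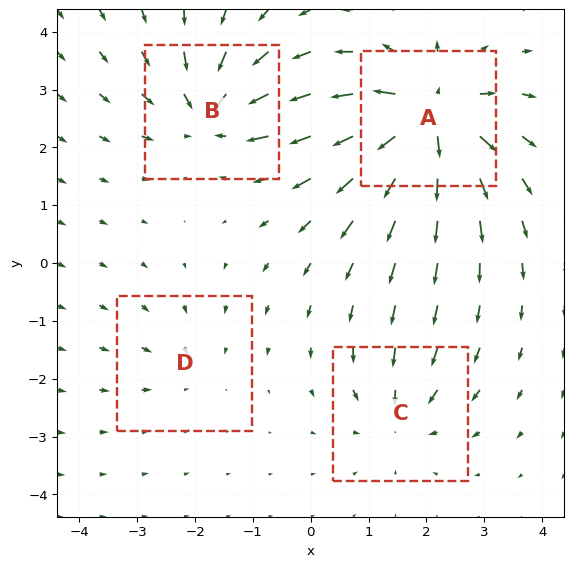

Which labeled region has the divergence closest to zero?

Divergence at each region's feature centre — A: about +8, B: about -6, C: about -4, D: about -2. Region D is closest to zero.

D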